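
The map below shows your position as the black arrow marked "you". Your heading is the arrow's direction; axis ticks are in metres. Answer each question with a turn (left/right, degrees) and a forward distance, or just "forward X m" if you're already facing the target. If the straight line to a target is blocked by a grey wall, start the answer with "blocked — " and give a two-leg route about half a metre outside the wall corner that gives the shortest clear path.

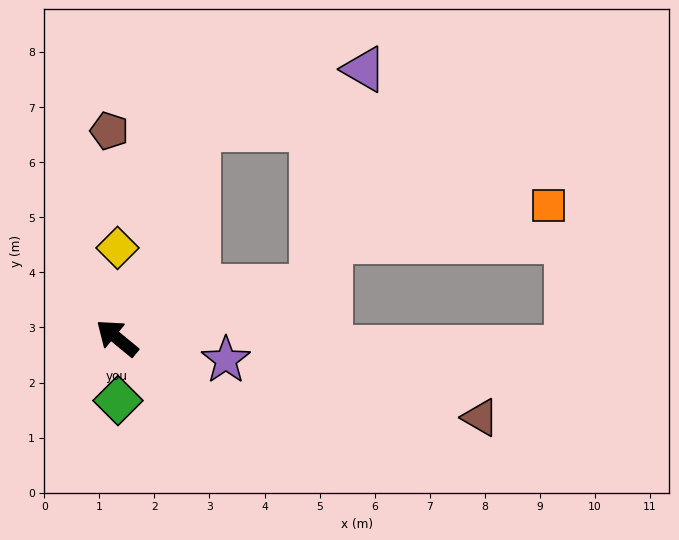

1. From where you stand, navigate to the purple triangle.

blocked — turn right 72°, forward 4.1 m, then turn right 49°, forward 3.2 m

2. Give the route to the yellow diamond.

turn right 51°, forward 1.6 m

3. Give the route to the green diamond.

turn left 130°, forward 1.1 m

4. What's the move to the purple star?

turn right 152°, forward 2.0 m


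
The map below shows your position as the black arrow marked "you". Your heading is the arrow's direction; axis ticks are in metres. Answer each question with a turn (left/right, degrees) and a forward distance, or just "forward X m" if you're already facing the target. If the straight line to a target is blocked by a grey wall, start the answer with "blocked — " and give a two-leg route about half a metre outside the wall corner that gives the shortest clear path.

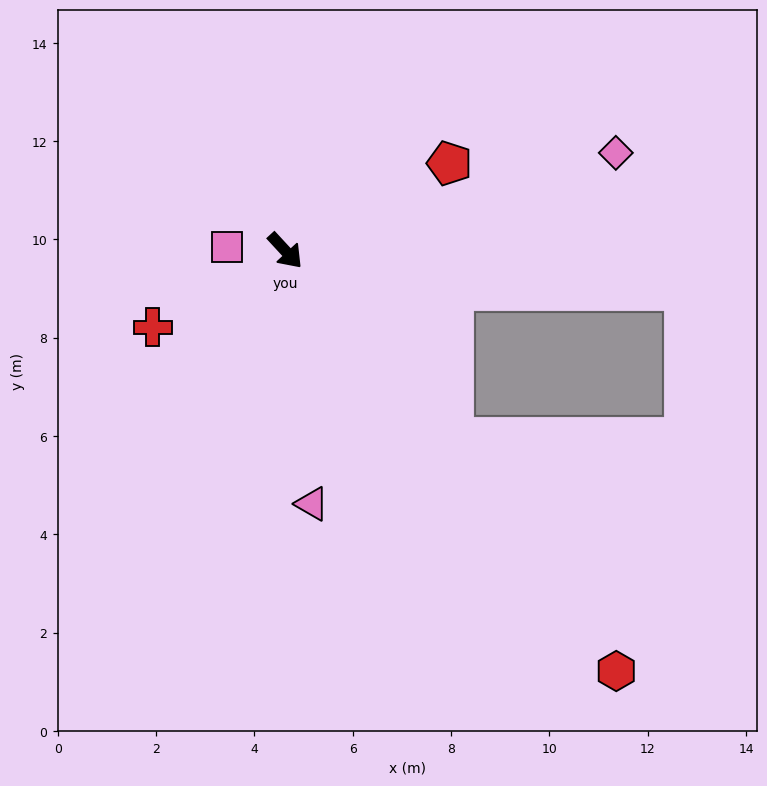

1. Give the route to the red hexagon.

turn right 5°, forward 10.9 m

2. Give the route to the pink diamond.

turn left 64°, forward 7.0 m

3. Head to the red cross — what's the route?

turn right 103°, forward 3.1 m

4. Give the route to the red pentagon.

turn left 75°, forward 3.8 m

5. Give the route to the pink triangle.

turn right 37°, forward 5.2 m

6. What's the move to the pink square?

turn right 136°, forward 1.2 m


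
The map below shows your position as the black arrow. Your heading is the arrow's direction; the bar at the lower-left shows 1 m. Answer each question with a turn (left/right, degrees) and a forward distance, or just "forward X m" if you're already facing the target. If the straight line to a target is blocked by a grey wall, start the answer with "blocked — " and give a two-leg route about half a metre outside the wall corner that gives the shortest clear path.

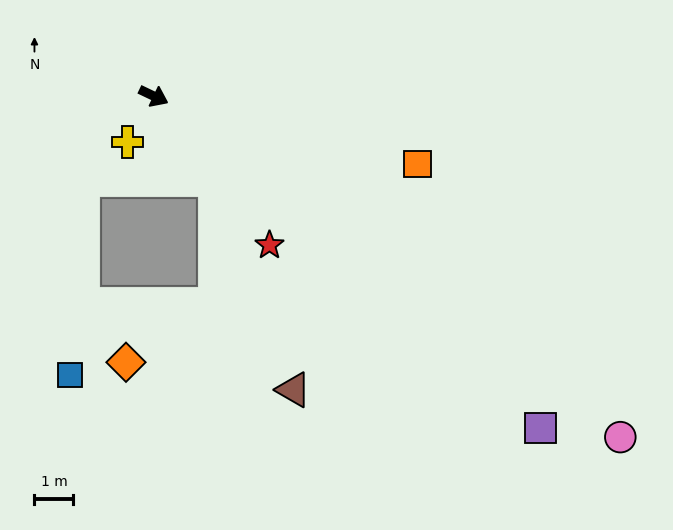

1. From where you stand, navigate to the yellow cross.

turn right 94°, forward 1.4 m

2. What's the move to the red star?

turn right 27°, forward 4.9 m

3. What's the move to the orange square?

turn left 11°, forward 7.0 m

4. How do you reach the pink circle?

turn right 11°, forward 14.9 m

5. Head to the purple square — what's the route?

turn right 15°, forward 13.1 m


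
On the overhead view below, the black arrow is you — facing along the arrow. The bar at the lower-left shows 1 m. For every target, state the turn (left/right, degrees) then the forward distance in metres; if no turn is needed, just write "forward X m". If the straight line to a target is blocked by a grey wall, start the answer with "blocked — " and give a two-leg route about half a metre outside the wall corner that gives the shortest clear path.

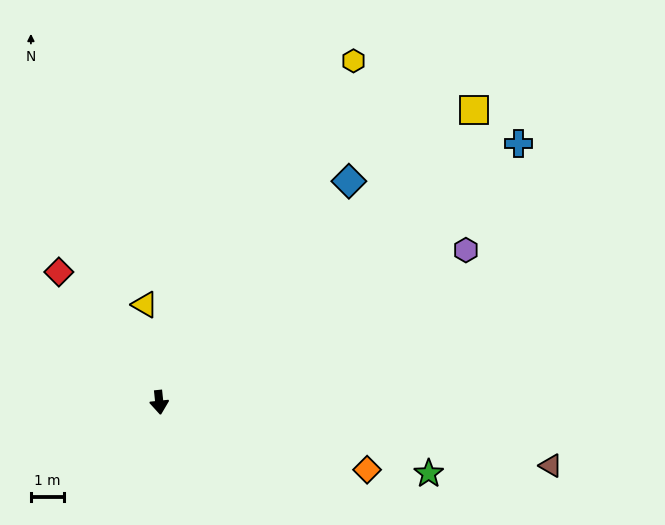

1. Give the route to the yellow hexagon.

turn left 144°, forward 11.8 m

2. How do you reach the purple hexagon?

turn left 111°, forward 10.3 m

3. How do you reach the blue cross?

turn left 120°, forward 13.3 m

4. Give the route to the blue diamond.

turn left 133°, forward 8.8 m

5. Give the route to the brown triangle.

turn left 75°, forward 11.9 m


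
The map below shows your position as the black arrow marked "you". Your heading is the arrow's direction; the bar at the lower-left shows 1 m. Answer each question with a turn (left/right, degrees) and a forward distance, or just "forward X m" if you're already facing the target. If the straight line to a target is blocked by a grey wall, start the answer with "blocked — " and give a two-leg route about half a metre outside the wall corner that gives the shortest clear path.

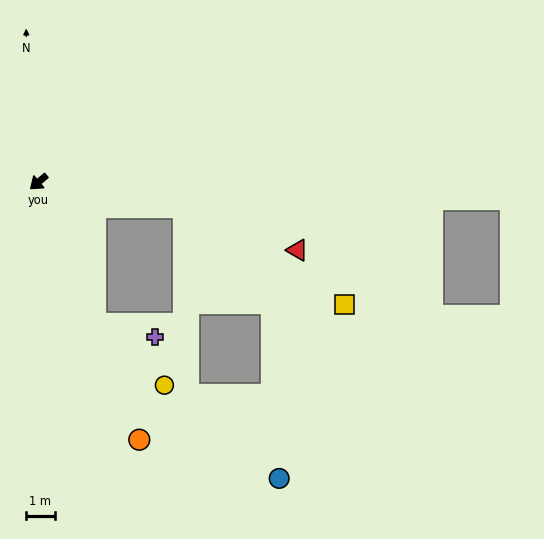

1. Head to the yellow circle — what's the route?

blocked — turn left 71°, forward 5.4 m, then turn left 28°, forward 3.2 m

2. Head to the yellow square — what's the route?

blocked — turn left 130°, forward 5.2 m, then turn right 22°, forward 6.6 m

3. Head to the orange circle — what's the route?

turn left 71°, forward 9.7 m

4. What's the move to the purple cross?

blocked — turn left 71°, forward 5.4 m, then turn left 58°, forward 2.2 m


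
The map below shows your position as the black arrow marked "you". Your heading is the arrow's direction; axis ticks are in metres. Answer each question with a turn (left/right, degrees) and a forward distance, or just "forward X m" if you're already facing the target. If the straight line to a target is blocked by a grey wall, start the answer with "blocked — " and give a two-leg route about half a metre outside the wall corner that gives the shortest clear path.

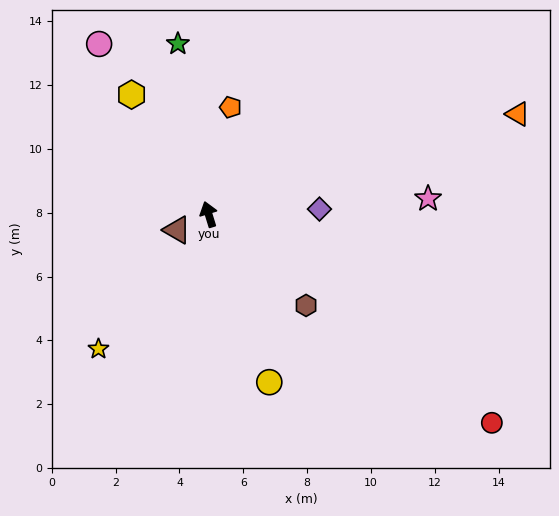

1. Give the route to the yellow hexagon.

turn left 16°, forward 4.5 m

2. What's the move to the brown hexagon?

turn right 150°, forward 4.2 m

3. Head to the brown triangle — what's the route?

turn left 99°, forward 1.1 m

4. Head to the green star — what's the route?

turn right 7°, forward 5.4 m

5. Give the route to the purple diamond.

turn right 104°, forward 3.5 m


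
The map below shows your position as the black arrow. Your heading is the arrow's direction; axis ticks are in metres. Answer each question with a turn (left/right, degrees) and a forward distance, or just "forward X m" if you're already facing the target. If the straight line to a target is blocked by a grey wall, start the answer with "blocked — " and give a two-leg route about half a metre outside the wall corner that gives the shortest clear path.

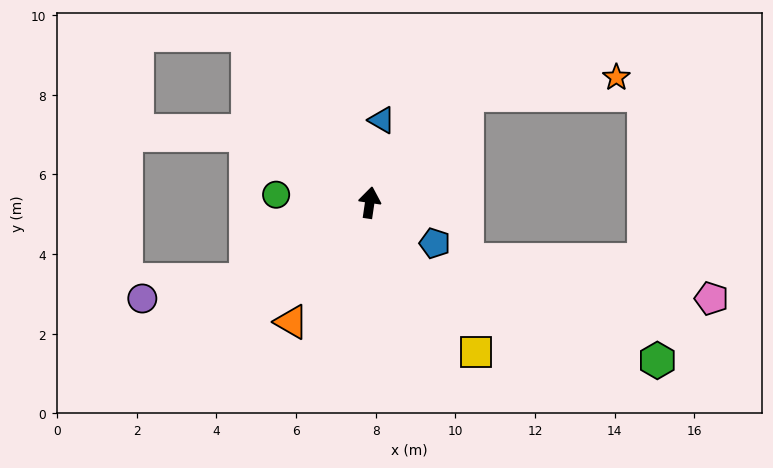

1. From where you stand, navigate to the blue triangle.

forward 2.1 m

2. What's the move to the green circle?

turn left 94°, forward 2.4 m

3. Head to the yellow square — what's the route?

turn right 136°, forward 4.6 m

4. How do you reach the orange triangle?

turn left 155°, forward 3.6 m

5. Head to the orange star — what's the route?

blocked — turn right 34°, forward 3.6 m, then turn right 41°, forward 3.8 m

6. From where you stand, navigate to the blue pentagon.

turn right 114°, forward 1.9 m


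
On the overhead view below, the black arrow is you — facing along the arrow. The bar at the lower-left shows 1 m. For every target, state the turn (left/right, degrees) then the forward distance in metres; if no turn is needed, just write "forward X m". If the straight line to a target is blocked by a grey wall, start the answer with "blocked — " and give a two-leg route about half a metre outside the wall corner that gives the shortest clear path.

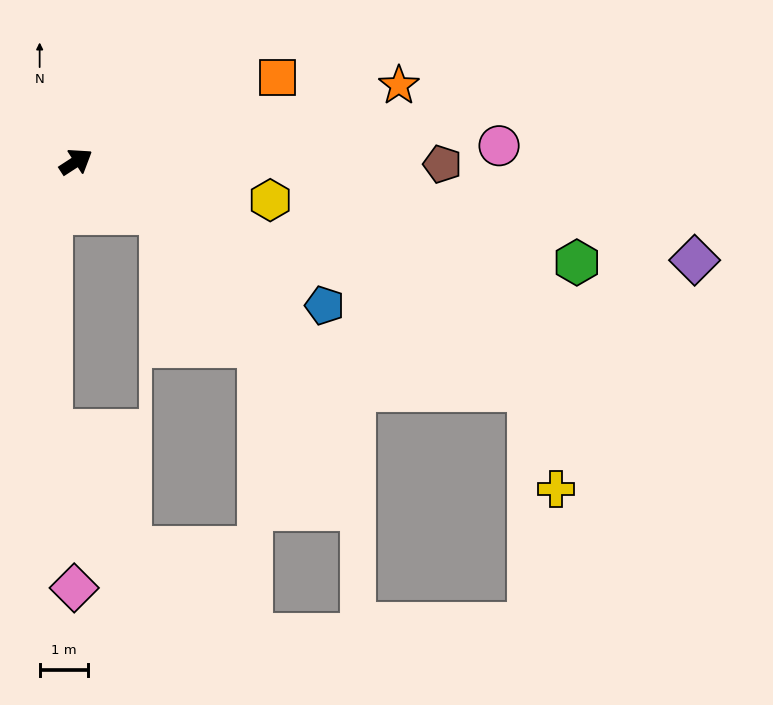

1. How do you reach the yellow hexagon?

turn right 44°, forward 4.1 m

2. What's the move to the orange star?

turn right 20°, forward 6.8 m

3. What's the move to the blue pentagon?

turn right 63°, forward 5.9 m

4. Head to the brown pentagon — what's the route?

turn right 33°, forward 7.6 m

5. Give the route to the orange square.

turn right 10°, forward 4.5 m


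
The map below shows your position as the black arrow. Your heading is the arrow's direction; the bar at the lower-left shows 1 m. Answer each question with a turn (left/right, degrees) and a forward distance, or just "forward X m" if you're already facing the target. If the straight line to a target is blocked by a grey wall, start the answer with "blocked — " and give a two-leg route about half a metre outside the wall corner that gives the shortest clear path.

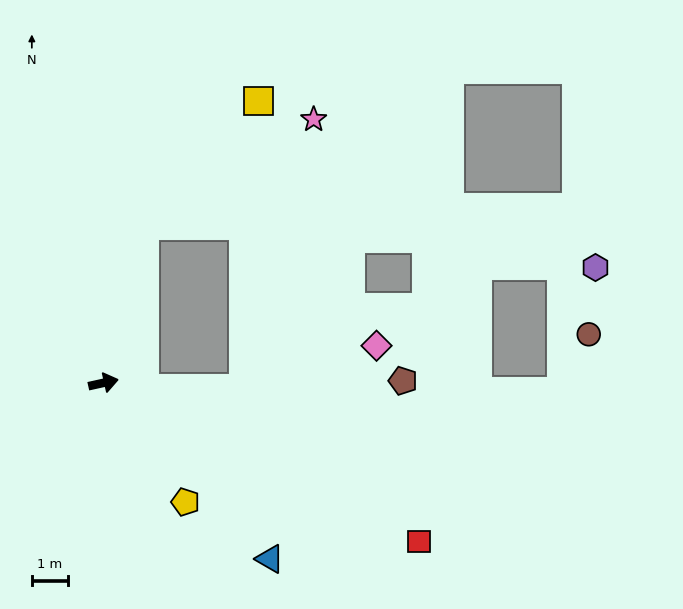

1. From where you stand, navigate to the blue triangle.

turn right 59°, forward 6.8 m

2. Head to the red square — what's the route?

turn right 39°, forward 9.9 m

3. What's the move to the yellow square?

blocked — turn left 63°, forward 4.6 m, then turn right 28°, forward 4.7 m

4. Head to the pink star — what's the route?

blocked — turn left 63°, forward 4.6 m, then turn right 44°, forward 5.6 m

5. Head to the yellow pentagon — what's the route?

turn right 68°, forward 4.1 m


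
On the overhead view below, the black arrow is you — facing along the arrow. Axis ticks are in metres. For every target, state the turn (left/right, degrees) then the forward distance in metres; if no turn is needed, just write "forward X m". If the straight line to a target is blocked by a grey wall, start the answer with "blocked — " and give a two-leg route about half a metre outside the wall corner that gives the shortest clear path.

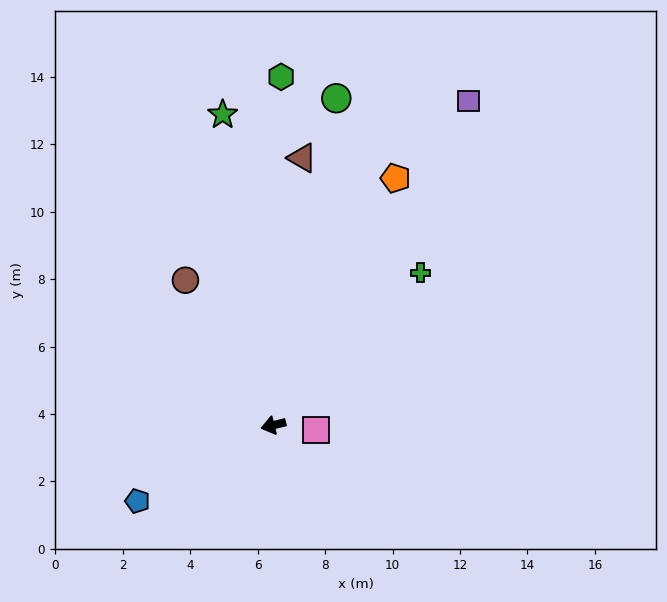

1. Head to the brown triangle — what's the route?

turn right 110°, forward 8.0 m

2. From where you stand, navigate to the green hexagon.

turn right 105°, forward 10.3 m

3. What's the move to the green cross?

turn right 148°, forward 6.3 m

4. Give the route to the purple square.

turn right 135°, forward 11.2 m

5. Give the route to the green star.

turn right 95°, forward 9.3 m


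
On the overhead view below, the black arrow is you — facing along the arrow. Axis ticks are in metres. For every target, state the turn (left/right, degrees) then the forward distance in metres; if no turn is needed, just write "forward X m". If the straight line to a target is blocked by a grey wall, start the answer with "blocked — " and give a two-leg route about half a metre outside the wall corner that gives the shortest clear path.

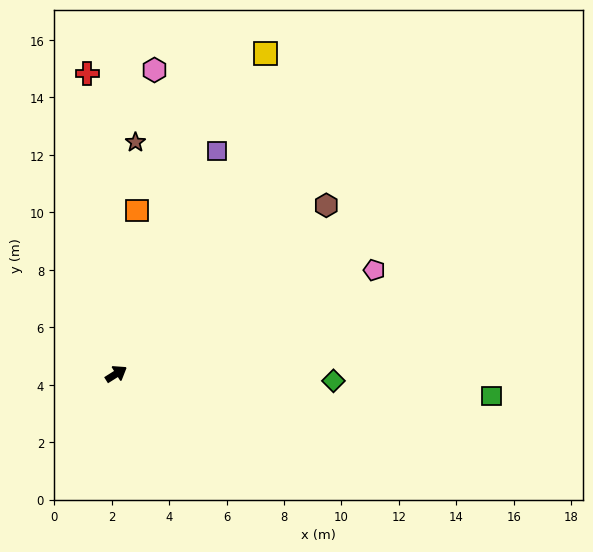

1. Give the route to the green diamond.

turn right 34°, forward 7.6 m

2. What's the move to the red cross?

turn left 63°, forward 10.5 m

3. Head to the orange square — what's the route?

turn left 51°, forward 5.7 m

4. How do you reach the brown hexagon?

turn left 7°, forward 9.4 m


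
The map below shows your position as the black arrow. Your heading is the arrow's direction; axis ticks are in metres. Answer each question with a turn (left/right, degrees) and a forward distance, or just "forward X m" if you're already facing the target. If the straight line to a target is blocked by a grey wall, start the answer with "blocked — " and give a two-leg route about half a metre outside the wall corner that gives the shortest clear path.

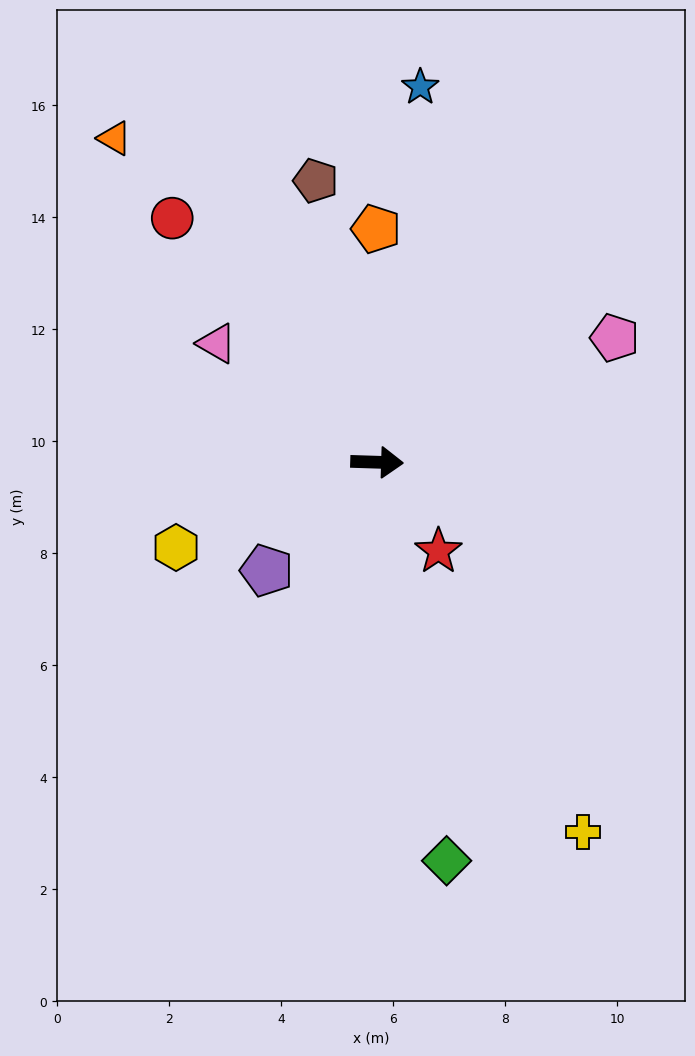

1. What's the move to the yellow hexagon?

turn right 155°, forward 3.9 m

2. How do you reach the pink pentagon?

turn left 29°, forward 4.8 m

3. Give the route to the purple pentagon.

turn right 134°, forward 2.8 m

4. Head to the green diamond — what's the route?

turn right 78°, forward 7.2 m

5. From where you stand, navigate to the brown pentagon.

turn left 104°, forward 5.1 m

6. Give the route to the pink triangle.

turn left 145°, forward 3.6 m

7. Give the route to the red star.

turn right 54°, forward 1.9 m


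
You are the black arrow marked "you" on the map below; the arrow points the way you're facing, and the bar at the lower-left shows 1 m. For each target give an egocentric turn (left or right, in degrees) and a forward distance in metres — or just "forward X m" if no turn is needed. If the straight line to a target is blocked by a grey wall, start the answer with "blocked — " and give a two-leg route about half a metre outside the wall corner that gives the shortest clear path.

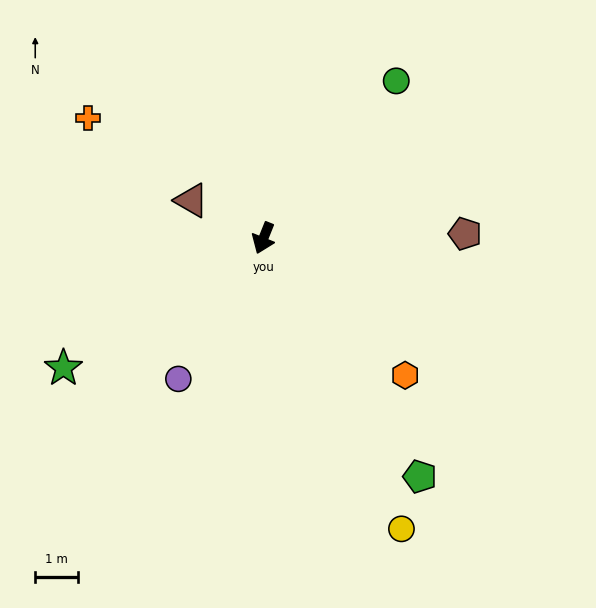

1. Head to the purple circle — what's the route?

turn right 9°, forward 3.8 m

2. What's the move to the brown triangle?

turn right 96°, forward 1.9 m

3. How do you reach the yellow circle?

turn left 47°, forward 7.5 m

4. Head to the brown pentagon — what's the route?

turn left 113°, forward 4.7 m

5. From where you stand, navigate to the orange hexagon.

turn left 68°, forward 4.6 m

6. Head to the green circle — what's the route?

turn left 162°, forward 4.8 m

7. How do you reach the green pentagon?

turn left 55°, forward 6.6 m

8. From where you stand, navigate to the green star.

turn right 35°, forward 5.6 m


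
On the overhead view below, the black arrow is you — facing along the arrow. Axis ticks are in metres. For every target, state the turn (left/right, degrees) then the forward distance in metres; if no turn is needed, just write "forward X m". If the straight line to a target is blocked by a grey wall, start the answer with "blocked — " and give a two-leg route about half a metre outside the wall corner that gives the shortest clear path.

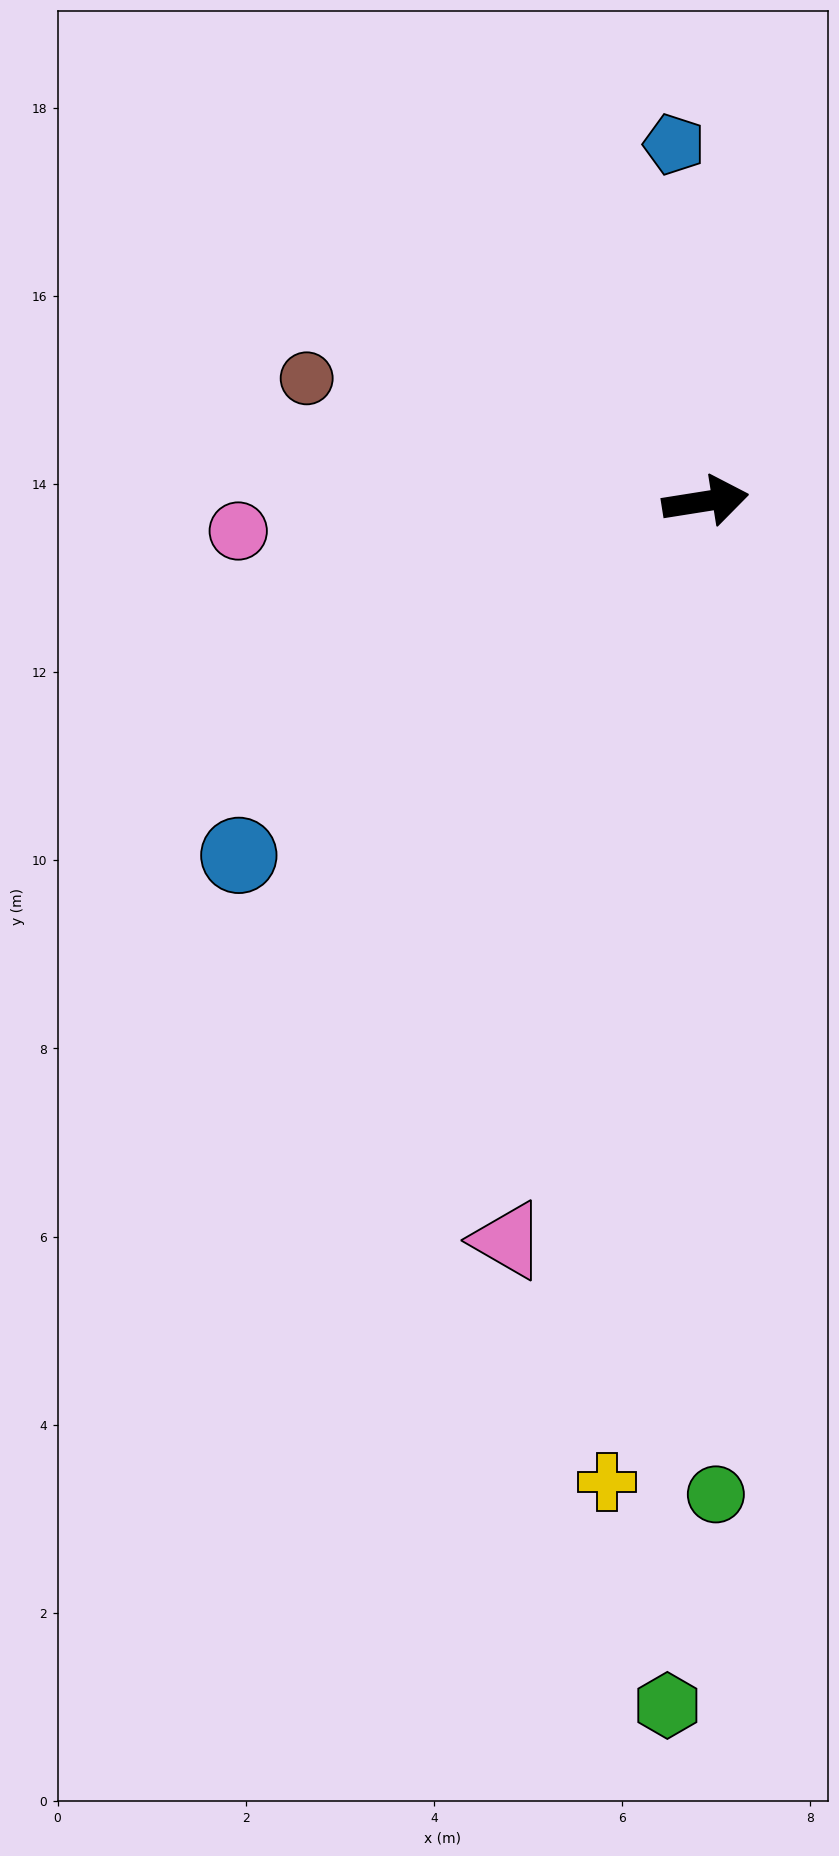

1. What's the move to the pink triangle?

turn right 114°, forward 8.1 m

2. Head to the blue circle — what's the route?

turn right 152°, forward 6.2 m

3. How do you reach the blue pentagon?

turn left 86°, forward 3.8 m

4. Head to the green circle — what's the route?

turn right 98°, forward 10.6 m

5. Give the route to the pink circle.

turn left 175°, forward 5.0 m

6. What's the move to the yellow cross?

turn right 105°, forward 10.5 m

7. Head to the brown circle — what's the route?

turn left 154°, forward 4.4 m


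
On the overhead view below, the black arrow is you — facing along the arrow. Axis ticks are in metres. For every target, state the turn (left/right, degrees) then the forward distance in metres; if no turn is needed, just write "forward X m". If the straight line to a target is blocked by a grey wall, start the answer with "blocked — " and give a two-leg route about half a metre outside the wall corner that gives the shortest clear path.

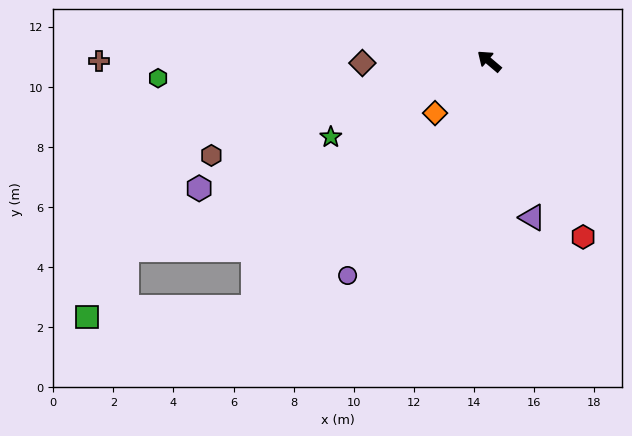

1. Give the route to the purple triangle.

turn left 146°, forward 5.4 m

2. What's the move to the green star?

turn left 66°, forward 5.8 m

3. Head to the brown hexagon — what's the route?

turn left 59°, forward 9.8 m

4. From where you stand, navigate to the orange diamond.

turn left 84°, forward 2.5 m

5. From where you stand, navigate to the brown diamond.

turn left 41°, forward 4.2 m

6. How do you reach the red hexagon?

turn left 158°, forward 6.6 m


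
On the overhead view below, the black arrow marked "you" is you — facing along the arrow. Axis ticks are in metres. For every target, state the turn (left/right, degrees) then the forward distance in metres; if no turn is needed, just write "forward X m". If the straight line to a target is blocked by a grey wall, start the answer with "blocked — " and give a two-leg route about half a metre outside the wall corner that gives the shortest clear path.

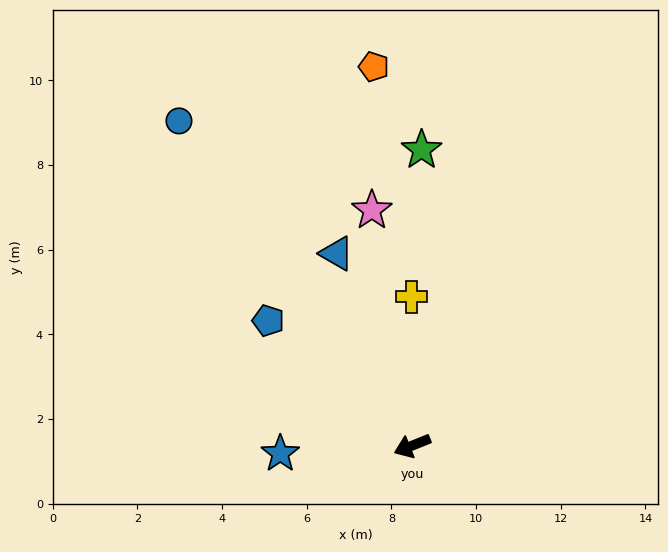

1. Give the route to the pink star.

turn right 102°, forward 5.6 m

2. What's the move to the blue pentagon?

turn right 63°, forward 4.5 m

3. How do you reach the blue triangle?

turn right 90°, forward 4.9 m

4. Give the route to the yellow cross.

turn right 112°, forward 3.5 m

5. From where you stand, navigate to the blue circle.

turn right 76°, forward 9.4 m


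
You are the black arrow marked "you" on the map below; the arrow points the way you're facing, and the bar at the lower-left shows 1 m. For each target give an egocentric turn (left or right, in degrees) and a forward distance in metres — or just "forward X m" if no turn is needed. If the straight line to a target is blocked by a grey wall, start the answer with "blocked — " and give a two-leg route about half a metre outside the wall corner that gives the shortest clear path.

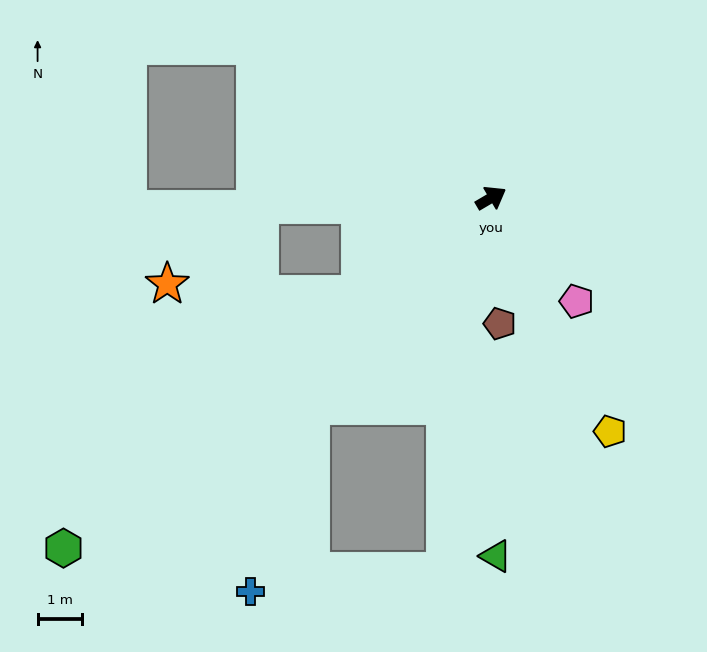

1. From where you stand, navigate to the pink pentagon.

turn right 81°, forward 3.0 m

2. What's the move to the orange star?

blocked — turn left 151°, forward 5.2 m, then turn left 39°, forward 2.7 m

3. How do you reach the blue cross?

blocked — turn right 161°, forward 6.2 m, then turn left 22°, forward 4.4 m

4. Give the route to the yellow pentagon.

turn right 93°, forward 5.9 m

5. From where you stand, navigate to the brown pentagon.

turn right 116°, forward 2.8 m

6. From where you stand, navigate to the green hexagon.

turn right 171°, forward 12.4 m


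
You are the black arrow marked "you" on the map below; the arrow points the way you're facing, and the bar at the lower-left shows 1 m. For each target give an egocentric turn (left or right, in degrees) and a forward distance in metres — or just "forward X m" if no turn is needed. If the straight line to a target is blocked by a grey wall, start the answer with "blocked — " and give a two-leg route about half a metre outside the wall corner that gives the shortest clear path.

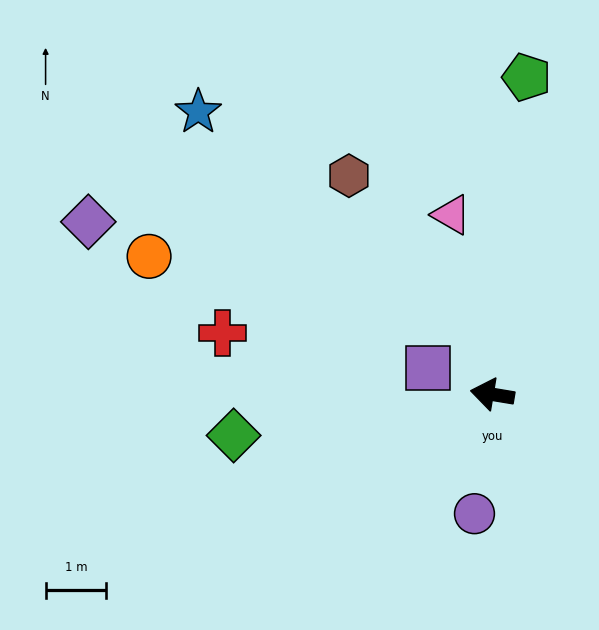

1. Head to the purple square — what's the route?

turn right 13°, forward 1.2 m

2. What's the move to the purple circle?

turn left 91°, forward 2.0 m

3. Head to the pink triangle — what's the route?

turn right 68°, forward 3.0 m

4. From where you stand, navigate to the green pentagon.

turn right 87°, forward 5.3 m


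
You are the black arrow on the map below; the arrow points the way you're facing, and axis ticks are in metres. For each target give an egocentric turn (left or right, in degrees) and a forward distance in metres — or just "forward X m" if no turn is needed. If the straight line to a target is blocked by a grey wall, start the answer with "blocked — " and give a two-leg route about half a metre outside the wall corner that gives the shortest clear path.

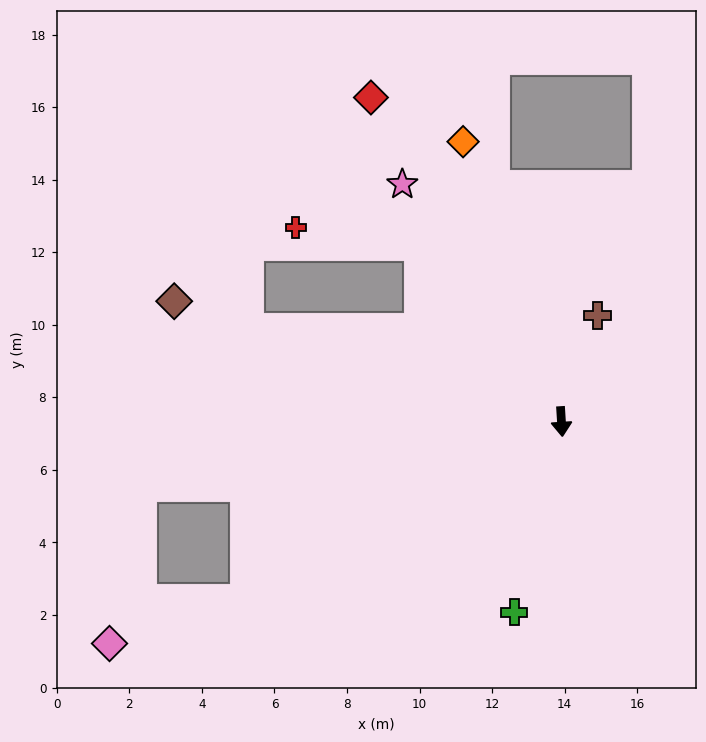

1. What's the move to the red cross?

blocked — turn right 145°, forward 6.2 m, then turn left 43°, forward 3.4 m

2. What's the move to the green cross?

turn right 17°, forward 5.4 m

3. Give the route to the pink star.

turn right 150°, forward 7.9 m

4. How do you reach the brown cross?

turn left 158°, forward 3.1 m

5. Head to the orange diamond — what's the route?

turn right 164°, forward 8.2 m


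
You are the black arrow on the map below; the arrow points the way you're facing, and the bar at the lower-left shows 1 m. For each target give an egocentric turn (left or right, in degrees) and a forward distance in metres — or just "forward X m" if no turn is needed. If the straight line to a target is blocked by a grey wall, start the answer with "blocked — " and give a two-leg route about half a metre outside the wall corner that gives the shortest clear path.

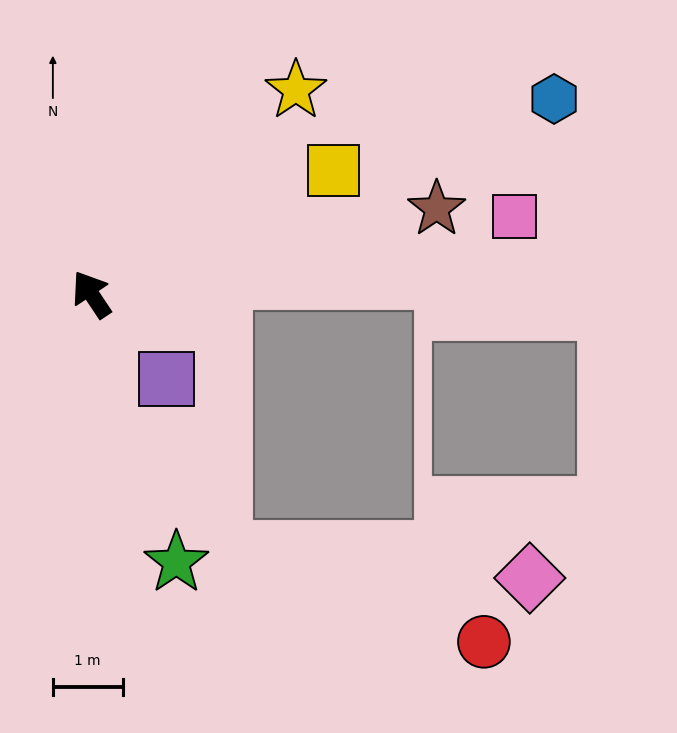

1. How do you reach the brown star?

turn right 110°, forward 5.1 m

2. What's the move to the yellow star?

turn right 79°, forward 4.1 m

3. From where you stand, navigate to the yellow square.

turn right 97°, forward 3.9 m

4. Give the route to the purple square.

turn right 172°, forward 1.6 m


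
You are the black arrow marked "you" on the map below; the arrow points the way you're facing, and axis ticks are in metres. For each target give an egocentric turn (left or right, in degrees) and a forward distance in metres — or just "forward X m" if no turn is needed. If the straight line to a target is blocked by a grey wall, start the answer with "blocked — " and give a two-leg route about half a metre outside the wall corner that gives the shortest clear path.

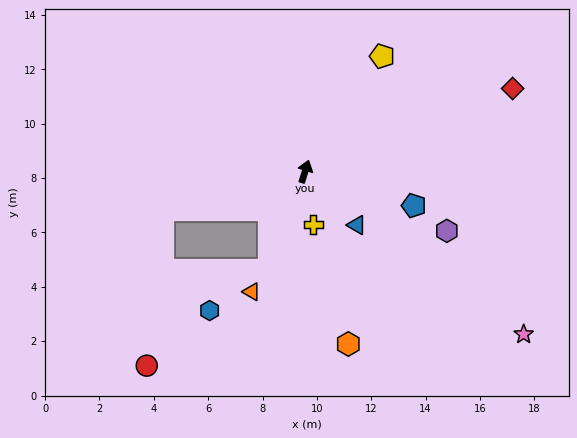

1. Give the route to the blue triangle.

turn right 119°, forward 2.7 m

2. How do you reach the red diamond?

turn right 51°, forward 8.2 m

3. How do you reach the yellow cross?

turn right 154°, forward 2.0 m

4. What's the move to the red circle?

blocked — turn left 123°, forward 5.4 m, then turn left 69°, forward 5.8 m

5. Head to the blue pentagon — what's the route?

turn right 90°, forward 4.2 m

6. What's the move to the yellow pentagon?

turn right 16°, forward 5.1 m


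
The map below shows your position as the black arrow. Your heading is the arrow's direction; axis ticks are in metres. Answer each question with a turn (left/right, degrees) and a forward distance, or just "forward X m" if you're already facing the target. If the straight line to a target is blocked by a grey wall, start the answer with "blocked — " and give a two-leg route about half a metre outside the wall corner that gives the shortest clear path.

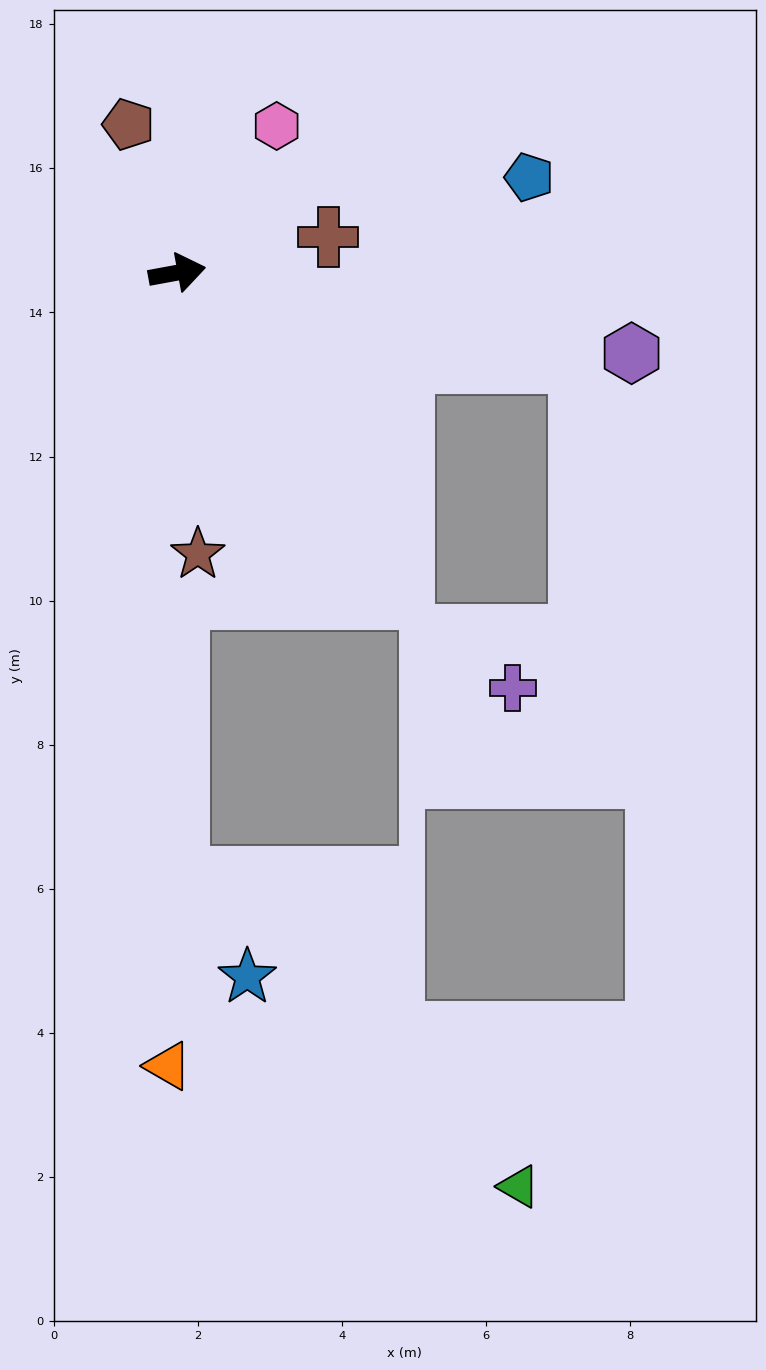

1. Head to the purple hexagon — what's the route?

turn right 20°, forward 6.4 m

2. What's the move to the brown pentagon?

turn left 98°, forward 2.2 m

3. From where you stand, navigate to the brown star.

turn right 96°, forward 3.9 m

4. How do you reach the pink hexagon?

turn left 45°, forward 2.5 m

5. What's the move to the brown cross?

turn left 3°, forward 2.2 m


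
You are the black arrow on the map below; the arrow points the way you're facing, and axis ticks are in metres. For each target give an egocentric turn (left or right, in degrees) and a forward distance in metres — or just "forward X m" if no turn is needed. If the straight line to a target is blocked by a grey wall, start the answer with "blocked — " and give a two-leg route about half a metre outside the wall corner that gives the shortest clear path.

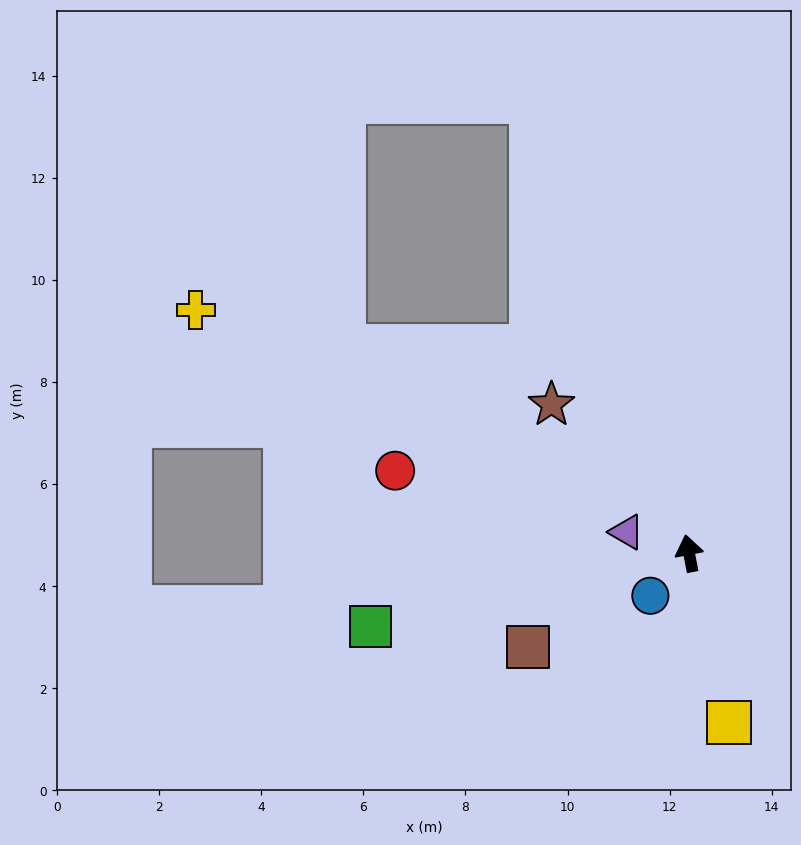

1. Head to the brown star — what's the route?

turn left 32°, forward 4.0 m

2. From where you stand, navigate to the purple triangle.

turn left 60°, forward 1.3 m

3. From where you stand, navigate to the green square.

turn left 92°, forward 6.4 m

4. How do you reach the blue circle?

turn left 127°, forward 1.1 m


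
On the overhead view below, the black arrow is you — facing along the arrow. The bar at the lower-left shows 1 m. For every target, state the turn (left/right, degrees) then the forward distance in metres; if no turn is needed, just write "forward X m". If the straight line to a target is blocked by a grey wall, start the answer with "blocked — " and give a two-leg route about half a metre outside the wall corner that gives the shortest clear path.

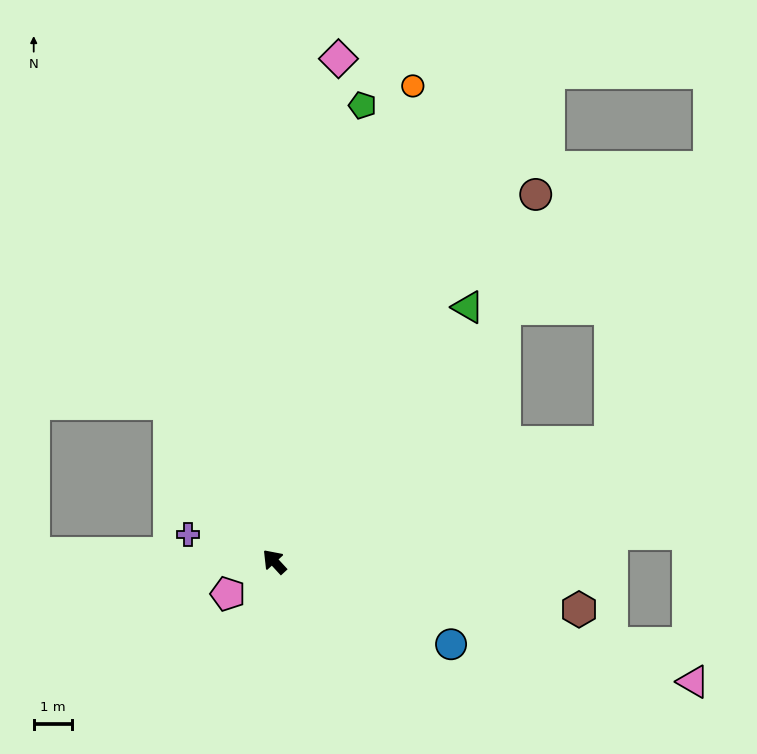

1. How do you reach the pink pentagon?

turn left 82°, forward 1.5 m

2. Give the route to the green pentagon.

turn right 54°, forward 12.1 m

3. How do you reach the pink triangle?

turn right 149°, forward 11.3 m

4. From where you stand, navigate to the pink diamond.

turn right 50°, forward 13.2 m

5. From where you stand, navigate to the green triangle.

turn right 80°, forward 8.3 m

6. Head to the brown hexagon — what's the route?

turn right 142°, forward 8.0 m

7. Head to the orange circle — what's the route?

turn right 59°, forward 12.9 m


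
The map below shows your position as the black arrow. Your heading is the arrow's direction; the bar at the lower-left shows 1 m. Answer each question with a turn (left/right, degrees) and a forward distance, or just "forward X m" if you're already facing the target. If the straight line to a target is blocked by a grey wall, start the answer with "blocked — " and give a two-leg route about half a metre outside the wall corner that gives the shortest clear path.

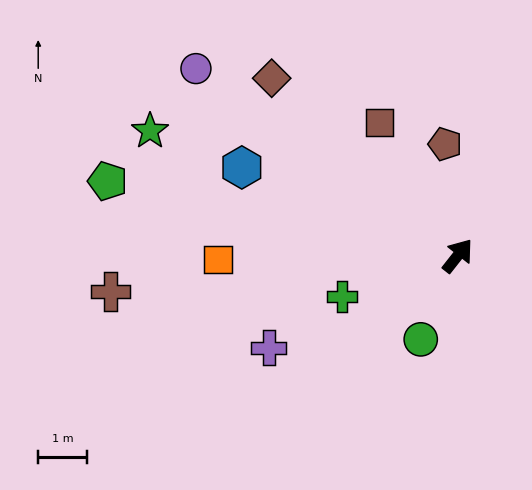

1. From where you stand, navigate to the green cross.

turn left 148°, forward 2.5 m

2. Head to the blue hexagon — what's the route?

turn left 106°, forward 4.8 m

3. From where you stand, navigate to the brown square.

turn left 69°, forward 3.2 m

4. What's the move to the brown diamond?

turn left 85°, forward 5.3 m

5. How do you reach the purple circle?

turn left 93°, forward 6.6 m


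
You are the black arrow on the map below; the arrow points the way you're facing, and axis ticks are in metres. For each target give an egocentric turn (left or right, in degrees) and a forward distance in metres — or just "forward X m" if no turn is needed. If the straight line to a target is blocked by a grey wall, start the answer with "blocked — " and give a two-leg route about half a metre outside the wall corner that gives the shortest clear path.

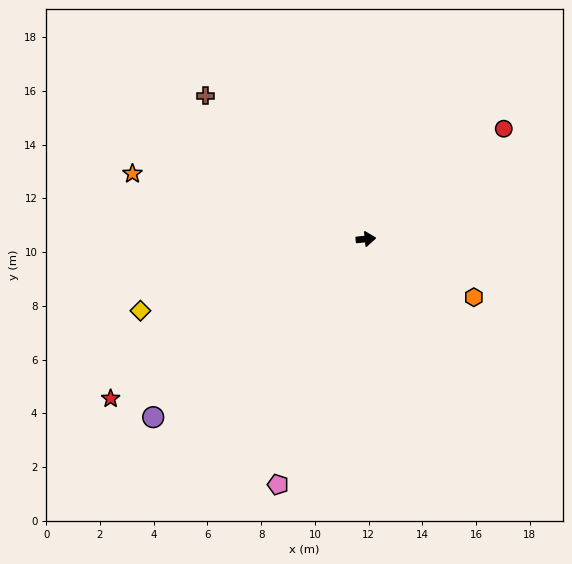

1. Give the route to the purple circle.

turn right 146°, forward 10.3 m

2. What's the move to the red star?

turn right 154°, forward 11.2 m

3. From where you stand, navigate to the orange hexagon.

turn right 34°, forward 4.6 m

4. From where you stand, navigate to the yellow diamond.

turn right 168°, forward 8.8 m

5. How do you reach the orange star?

turn left 159°, forward 9.0 m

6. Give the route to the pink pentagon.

turn right 115°, forward 9.7 m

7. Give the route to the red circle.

turn left 33°, forward 6.6 m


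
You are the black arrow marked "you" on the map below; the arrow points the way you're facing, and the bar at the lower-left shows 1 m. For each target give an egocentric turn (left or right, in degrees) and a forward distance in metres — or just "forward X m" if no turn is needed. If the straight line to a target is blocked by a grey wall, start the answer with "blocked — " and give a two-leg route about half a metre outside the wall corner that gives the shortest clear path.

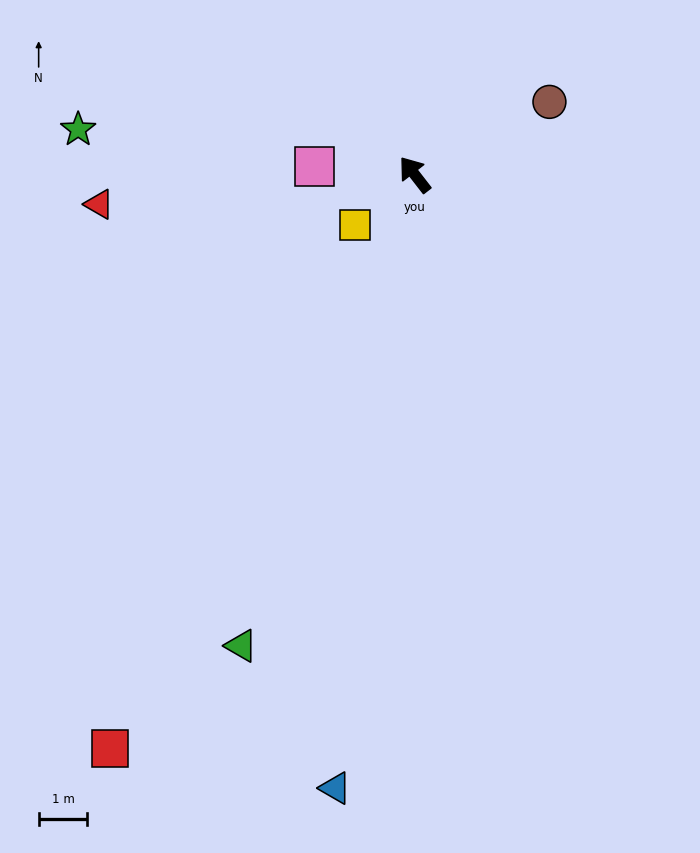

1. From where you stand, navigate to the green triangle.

turn left 122°, forward 10.3 m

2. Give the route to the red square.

turn left 114°, forward 13.3 m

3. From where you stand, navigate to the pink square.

turn left 48°, forward 2.1 m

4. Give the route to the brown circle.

turn right 100°, forward 3.1 m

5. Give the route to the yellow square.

turn left 92°, forward 1.6 m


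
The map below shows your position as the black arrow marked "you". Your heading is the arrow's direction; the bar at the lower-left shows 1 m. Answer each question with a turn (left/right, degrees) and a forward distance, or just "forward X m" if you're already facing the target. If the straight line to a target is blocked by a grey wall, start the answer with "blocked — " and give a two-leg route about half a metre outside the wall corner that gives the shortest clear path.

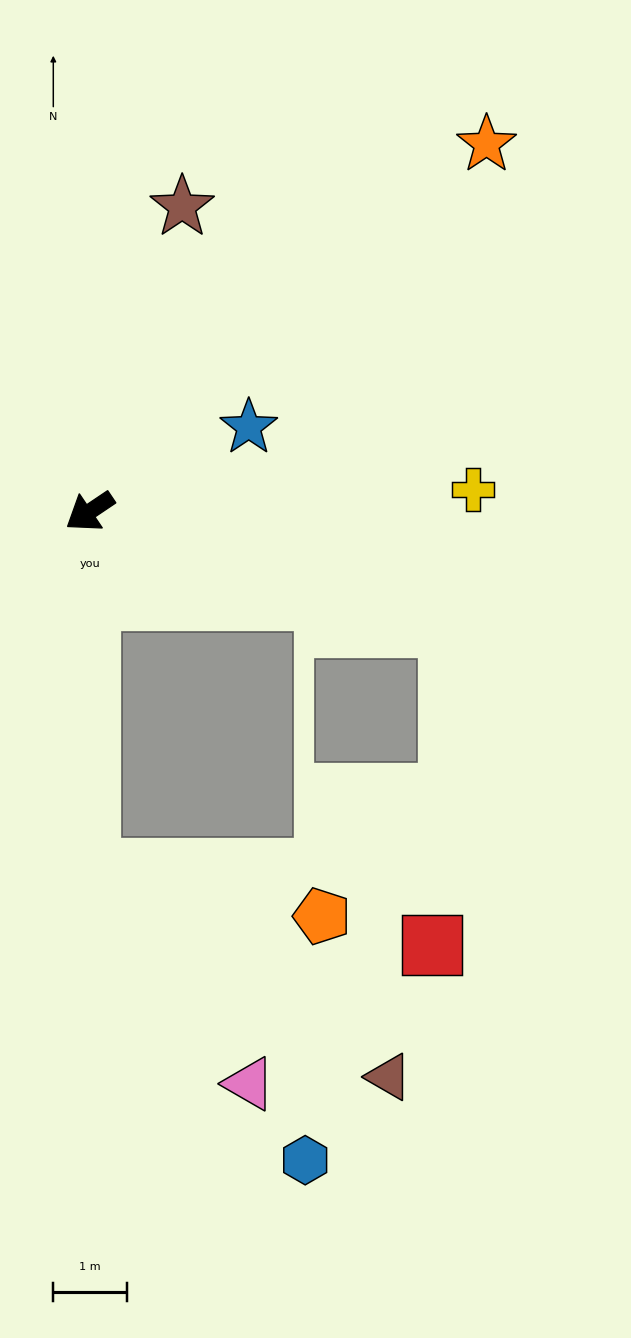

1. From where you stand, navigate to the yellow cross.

turn left 149°, forward 5.2 m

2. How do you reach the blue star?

turn left 174°, forward 2.4 m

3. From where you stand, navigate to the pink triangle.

blocked — turn left 56°, forward 4.9 m, then turn left 37°, forward 3.6 m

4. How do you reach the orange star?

turn right 171°, forward 7.3 m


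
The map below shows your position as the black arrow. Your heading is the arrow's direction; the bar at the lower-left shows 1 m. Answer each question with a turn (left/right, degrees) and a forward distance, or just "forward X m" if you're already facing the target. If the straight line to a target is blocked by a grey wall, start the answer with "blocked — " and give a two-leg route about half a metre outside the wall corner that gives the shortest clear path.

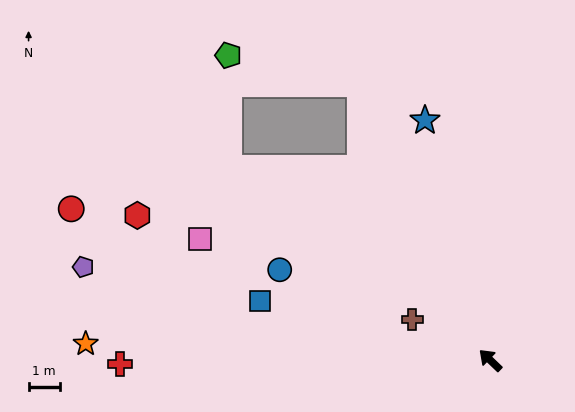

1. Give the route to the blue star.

turn right 31°, forward 7.9 m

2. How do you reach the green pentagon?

blocked — turn right 21°, forward 9.8 m, then turn left 52°, forward 4.3 m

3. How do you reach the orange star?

turn left 41°, forward 12.9 m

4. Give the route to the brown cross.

turn left 16°, forward 2.8 m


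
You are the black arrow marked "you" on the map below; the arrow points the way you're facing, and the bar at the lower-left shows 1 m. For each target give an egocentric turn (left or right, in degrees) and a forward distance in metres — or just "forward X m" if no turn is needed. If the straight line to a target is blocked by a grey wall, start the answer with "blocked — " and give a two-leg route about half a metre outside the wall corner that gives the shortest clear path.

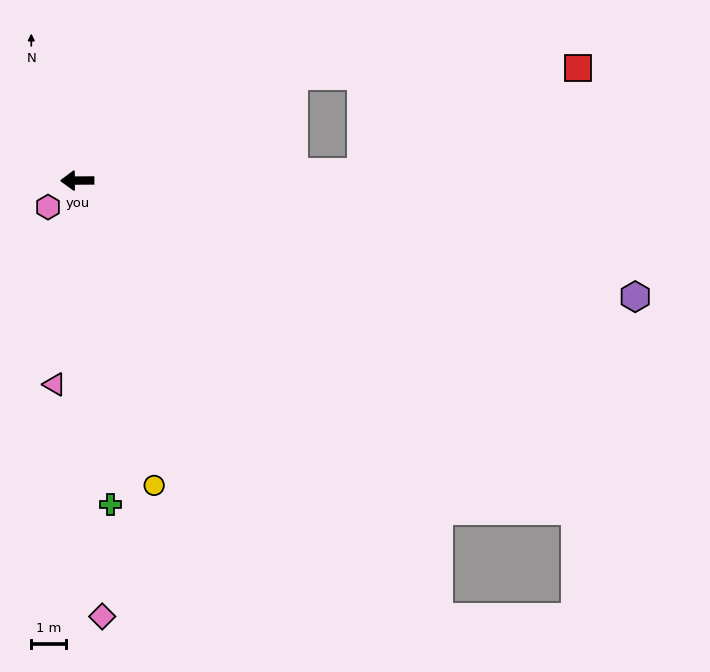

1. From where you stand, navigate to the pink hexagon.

turn left 42°, forward 1.1 m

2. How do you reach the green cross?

turn left 95°, forward 9.4 m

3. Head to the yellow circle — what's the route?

turn left 104°, forward 9.1 m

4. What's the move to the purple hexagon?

turn left 168°, forward 16.5 m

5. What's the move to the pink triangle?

turn left 83°, forward 5.9 m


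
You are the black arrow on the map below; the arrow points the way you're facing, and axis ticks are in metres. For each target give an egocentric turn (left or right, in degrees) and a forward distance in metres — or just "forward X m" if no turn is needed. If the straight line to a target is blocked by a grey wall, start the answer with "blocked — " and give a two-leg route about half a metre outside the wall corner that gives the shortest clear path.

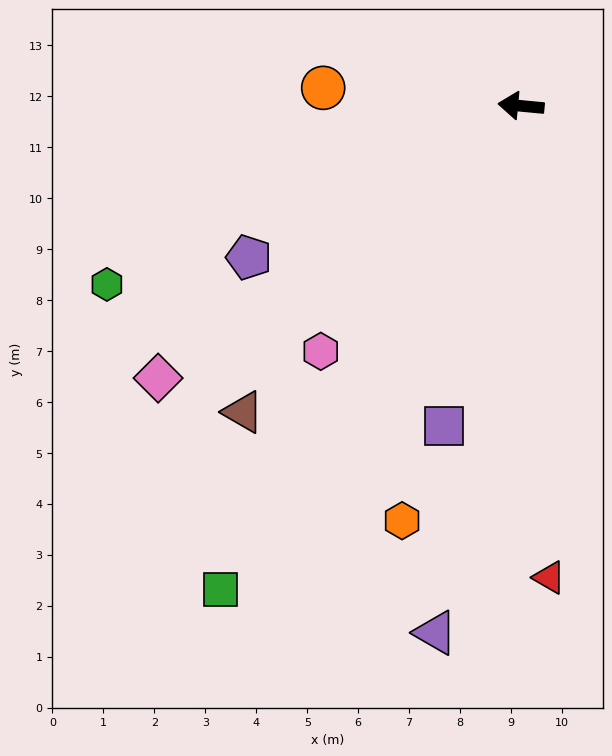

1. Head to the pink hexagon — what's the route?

turn left 56°, forward 6.2 m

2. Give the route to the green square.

turn left 64°, forward 11.2 m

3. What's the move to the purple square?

turn left 82°, forward 6.5 m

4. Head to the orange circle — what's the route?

forward 3.9 m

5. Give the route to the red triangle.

turn left 99°, forward 9.3 m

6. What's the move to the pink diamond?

turn left 42°, forward 8.9 m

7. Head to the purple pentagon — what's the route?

turn left 35°, forward 6.1 m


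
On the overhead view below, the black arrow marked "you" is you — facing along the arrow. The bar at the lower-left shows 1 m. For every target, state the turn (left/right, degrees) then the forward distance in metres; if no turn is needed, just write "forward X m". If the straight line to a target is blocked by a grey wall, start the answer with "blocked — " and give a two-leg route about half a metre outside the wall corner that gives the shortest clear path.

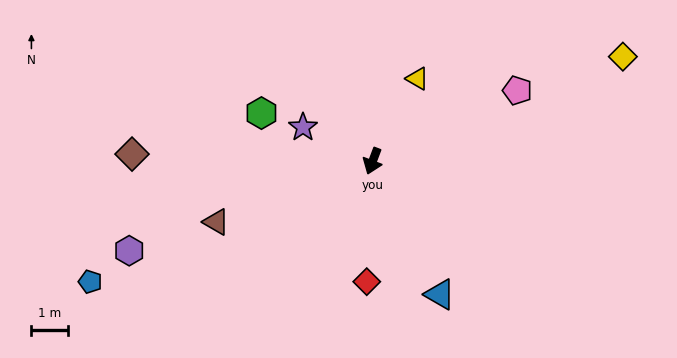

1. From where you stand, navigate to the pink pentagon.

turn left 137°, forward 4.4 m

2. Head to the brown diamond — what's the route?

turn right 71°, forward 6.6 m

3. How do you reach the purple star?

turn right 95°, forward 2.1 m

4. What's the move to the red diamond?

turn left 18°, forward 3.3 m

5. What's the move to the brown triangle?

turn right 48°, forward 4.6 m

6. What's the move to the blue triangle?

turn left 47°, forward 4.1 m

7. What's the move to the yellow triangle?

turn left 172°, forward 2.6 m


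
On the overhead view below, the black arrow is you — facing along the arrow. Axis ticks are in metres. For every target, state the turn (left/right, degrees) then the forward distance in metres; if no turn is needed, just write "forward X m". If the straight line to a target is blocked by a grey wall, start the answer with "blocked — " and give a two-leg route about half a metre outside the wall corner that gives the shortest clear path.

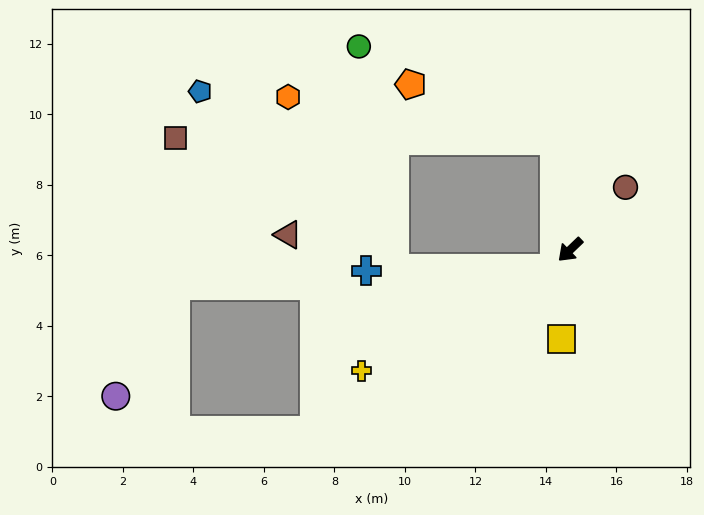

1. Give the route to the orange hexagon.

blocked — turn right 126°, forward 3.1 m, then turn left 73°, forward 7.7 m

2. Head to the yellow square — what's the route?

turn left 40°, forward 2.5 m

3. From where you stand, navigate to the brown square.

blocked — turn right 126°, forward 3.1 m, then turn left 82°, forward 10.8 m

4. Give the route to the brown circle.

turn right 175°, forward 2.4 m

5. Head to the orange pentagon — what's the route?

blocked — turn right 126°, forward 3.1 m, then turn left 61°, forward 4.4 m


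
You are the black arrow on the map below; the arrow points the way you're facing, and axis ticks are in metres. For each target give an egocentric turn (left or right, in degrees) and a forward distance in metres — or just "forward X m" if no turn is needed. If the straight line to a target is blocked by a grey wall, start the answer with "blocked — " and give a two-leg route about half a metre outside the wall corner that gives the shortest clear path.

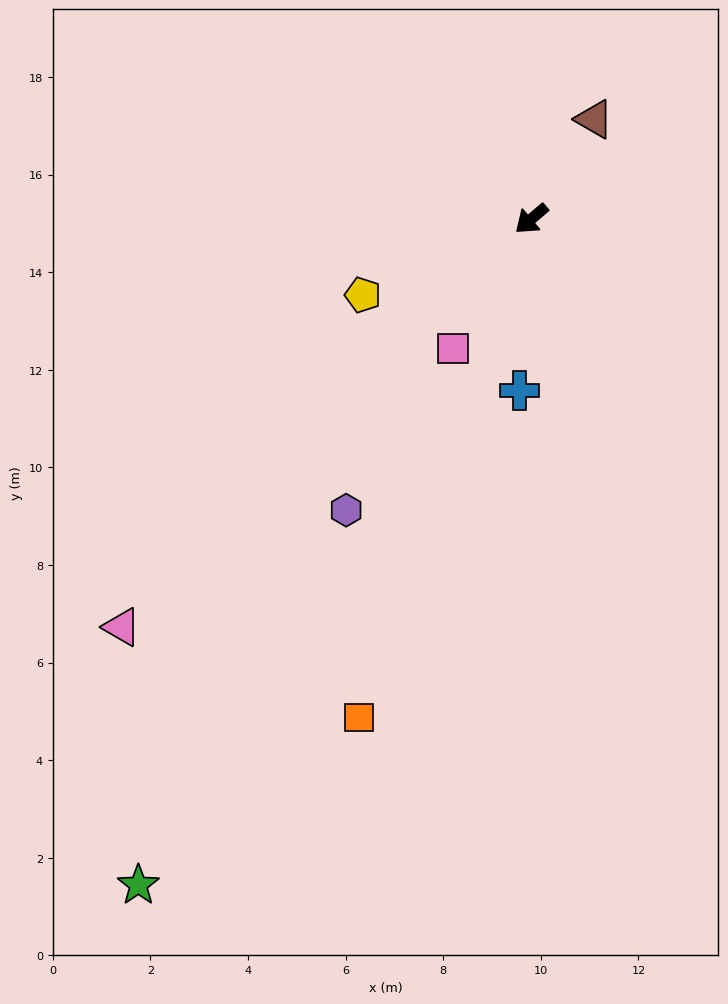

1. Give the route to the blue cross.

turn left 46°, forward 3.5 m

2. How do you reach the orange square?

turn left 31°, forward 10.8 m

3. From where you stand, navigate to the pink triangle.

turn left 5°, forward 11.9 m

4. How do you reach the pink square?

turn left 18°, forward 3.1 m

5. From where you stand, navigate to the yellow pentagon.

turn right 16°, forward 3.8 m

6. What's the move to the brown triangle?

turn right 163°, forward 2.4 m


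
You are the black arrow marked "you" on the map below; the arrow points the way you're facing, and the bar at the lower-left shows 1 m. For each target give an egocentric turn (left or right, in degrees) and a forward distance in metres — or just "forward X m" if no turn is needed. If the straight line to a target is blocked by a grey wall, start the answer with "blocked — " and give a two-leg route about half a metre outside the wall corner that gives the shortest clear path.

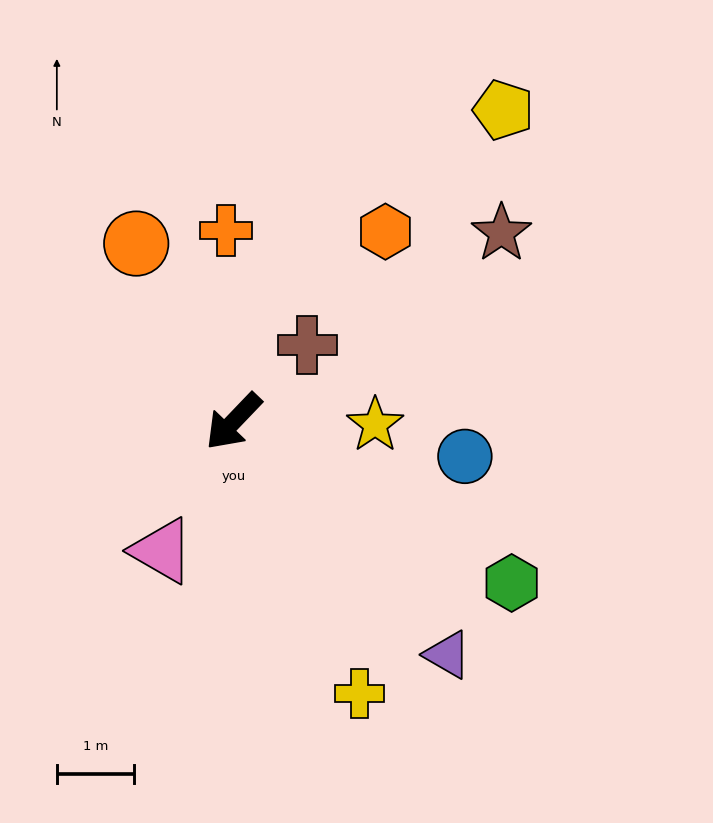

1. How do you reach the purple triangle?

turn left 86°, forward 4.1 m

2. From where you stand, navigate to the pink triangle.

turn left 15°, forward 1.9 m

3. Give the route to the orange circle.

turn right 108°, forward 2.6 m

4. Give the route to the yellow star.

turn left 132°, forward 1.8 m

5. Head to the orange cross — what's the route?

turn right 134°, forward 2.5 m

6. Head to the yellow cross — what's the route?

turn left 69°, forward 3.9 m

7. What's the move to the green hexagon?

turn left 104°, forward 4.2 m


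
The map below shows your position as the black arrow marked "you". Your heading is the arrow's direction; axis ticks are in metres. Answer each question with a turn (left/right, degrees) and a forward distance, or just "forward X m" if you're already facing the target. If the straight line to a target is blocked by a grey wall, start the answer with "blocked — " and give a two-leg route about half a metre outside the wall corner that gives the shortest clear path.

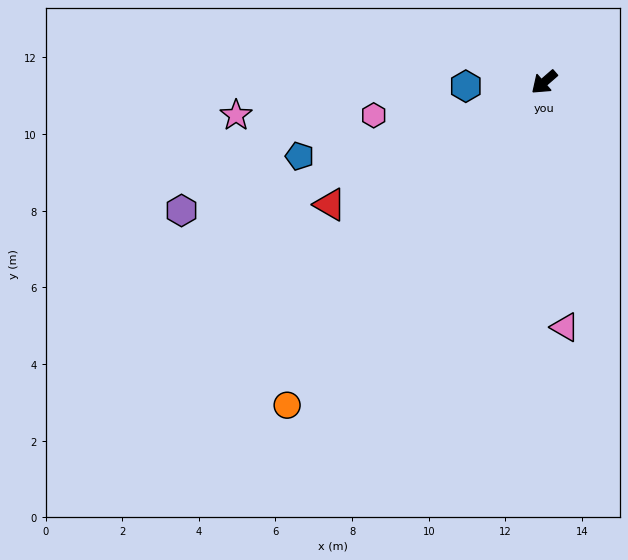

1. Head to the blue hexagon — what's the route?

turn right 38°, forward 2.0 m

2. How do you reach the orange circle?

turn left 10°, forward 10.8 m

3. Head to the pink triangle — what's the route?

turn left 54°, forward 6.4 m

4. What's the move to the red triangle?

turn right 11°, forward 6.4 m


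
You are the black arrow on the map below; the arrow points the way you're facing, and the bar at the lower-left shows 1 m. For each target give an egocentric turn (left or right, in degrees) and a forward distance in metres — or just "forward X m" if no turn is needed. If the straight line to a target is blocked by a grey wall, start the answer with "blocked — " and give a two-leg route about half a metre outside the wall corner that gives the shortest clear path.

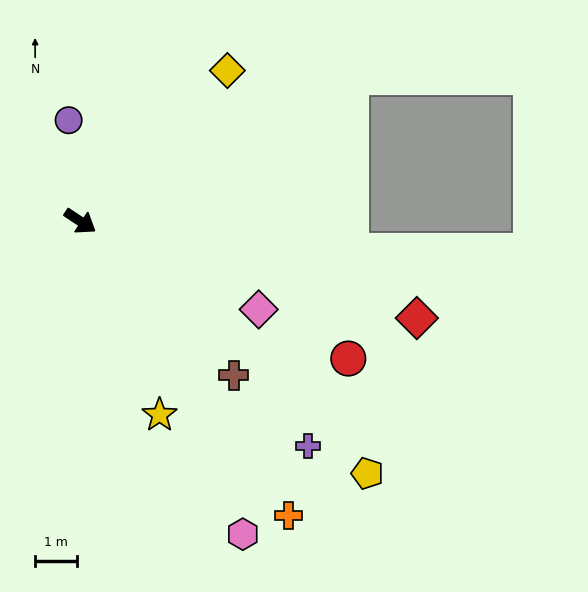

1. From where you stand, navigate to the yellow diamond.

turn left 79°, forward 5.0 m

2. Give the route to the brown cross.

turn right 12°, forward 5.2 m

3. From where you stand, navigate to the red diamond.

turn left 18°, forward 8.3 m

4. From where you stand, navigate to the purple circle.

turn left 130°, forward 2.4 m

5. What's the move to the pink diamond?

turn left 7°, forward 4.7 m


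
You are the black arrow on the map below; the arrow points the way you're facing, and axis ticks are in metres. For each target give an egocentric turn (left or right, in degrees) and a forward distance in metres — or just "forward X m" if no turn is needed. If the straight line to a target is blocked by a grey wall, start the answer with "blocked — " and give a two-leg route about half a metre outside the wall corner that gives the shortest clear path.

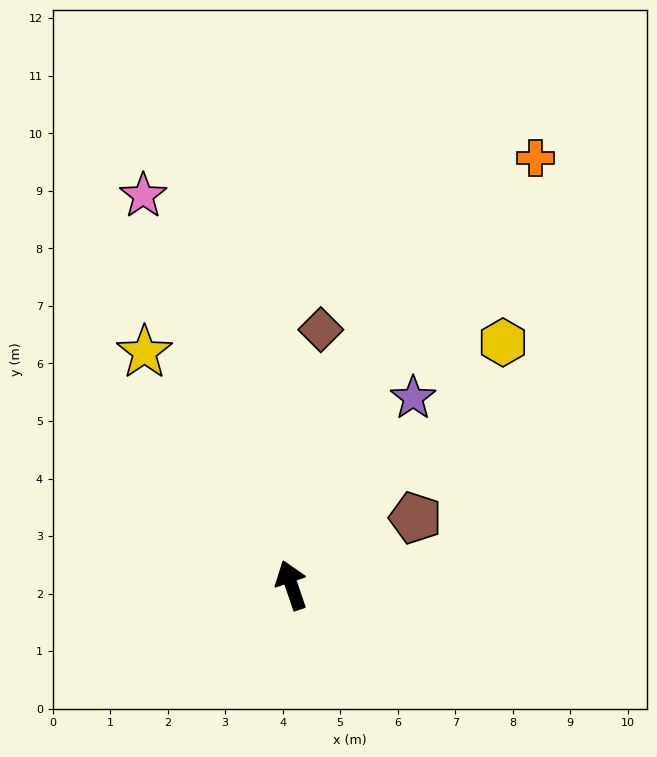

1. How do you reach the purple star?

turn right 52°, forward 3.9 m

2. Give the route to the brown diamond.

turn right 25°, forward 4.5 m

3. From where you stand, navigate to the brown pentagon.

turn right 80°, forward 2.5 m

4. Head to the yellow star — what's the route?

turn left 13°, forward 4.8 m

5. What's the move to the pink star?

turn left 2°, forward 7.2 m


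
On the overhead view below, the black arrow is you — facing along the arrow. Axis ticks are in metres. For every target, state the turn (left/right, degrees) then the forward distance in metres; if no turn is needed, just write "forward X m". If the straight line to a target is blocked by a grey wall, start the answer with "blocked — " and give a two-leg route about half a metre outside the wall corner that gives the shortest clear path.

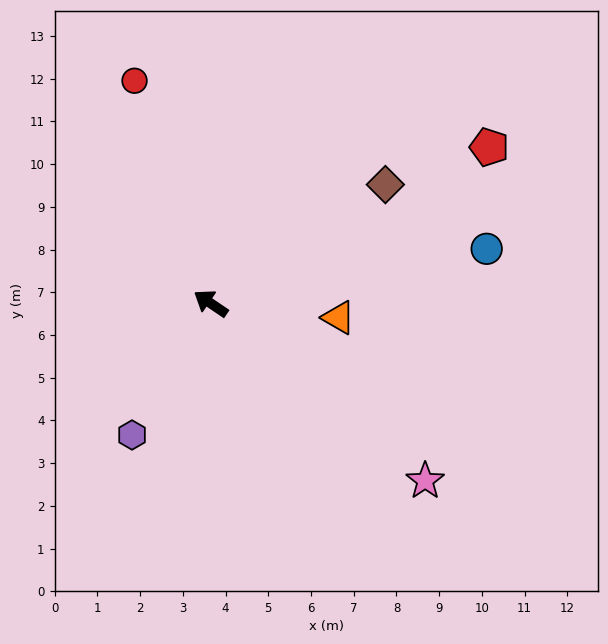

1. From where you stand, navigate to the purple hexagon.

turn left 93°, forward 3.6 m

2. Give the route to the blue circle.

turn right 135°, forward 6.6 m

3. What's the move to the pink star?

turn left 174°, forward 6.5 m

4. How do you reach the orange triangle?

turn right 152°, forward 3.0 m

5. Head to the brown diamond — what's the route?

turn right 112°, forward 4.9 m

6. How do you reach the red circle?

turn right 37°, forward 5.5 m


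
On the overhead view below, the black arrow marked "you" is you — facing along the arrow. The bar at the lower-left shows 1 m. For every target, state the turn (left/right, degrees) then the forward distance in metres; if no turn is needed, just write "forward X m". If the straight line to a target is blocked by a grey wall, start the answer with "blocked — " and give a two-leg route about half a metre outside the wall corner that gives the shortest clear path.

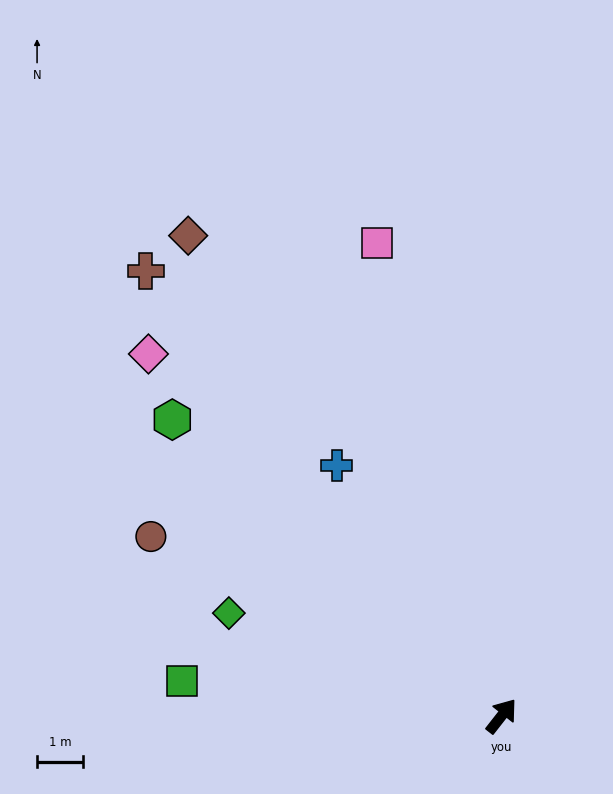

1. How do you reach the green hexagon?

turn left 86°, forward 9.6 m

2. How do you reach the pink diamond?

turn left 82°, forward 10.9 m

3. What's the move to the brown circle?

turn left 101°, forward 8.5 m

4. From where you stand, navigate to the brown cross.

turn left 77°, forward 12.3 m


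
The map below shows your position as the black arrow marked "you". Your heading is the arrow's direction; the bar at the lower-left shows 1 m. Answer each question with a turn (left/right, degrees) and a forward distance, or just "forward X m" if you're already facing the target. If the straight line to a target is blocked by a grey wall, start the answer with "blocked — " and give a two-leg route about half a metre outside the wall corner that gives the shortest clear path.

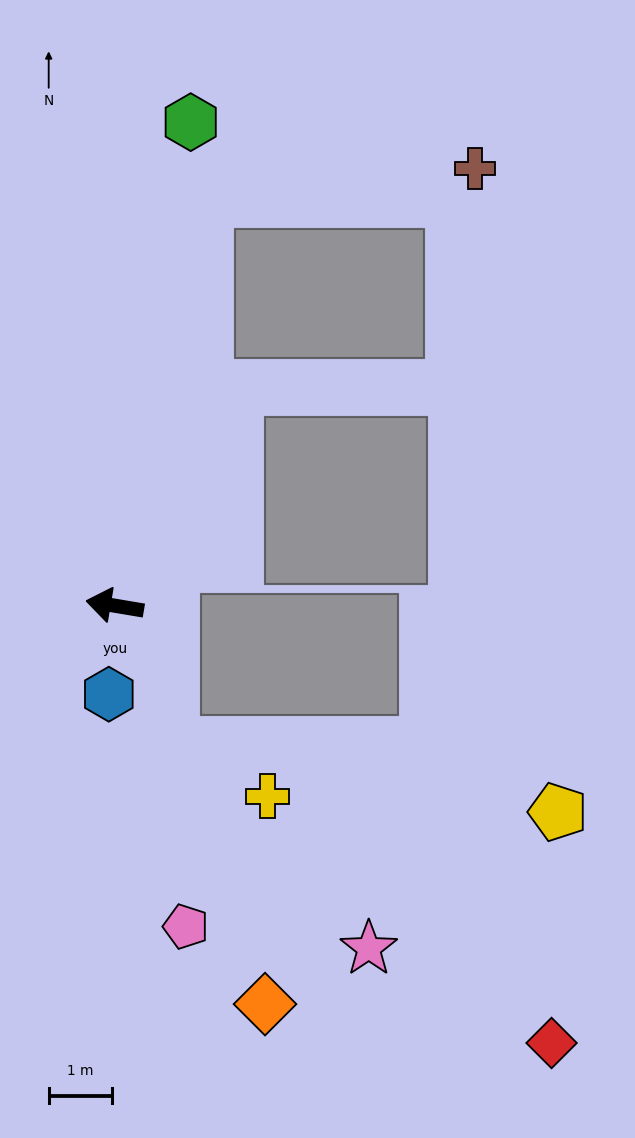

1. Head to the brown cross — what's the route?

blocked — turn right 93°, forward 6.6 m, then turn right 71°, forward 4.3 m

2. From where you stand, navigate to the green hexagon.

turn right 89°, forward 7.8 m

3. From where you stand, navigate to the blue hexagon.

turn left 96°, forward 1.4 m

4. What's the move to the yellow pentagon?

blocked — turn left 122°, forward 2.4 m, then turn left 57°, forward 6.2 m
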